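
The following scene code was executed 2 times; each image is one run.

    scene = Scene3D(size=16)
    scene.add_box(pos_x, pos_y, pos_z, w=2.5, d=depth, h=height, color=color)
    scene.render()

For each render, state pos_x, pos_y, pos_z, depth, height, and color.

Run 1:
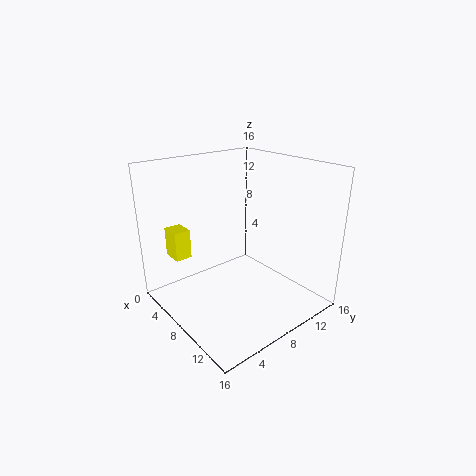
pos_x = 0.25, pos_y = 3, pos_z = 4.5, depth = 2, height = 3.5, color = 'yellow'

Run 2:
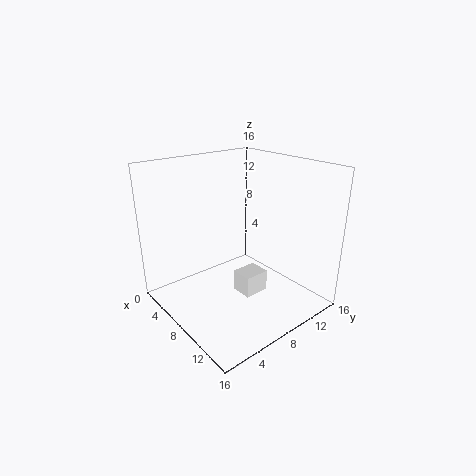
pos_x = 7.25, pos_y = 8, pos_z = 1, depth = 3, height = 2.5, color = 'white'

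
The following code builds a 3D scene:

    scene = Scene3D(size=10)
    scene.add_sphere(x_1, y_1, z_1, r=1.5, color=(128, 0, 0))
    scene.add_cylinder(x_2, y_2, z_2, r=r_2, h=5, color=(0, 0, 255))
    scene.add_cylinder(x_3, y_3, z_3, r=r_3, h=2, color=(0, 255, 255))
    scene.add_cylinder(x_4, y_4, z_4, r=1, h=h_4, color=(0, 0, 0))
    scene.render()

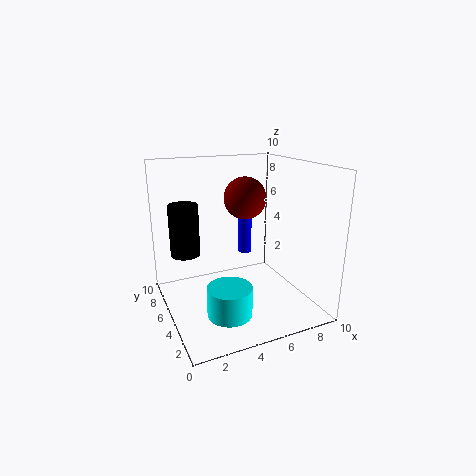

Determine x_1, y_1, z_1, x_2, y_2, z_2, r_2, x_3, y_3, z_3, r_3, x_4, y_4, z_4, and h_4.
x_1 = 6; y_1 = 6; z_1 = 7.5; x_2 = 6.5; y_2 = 7; z_2 = 3; r_2 = 0.5; x_3 = 3.5; y_3 = 3; z_3 = 0.5; r_3 = 1.5; x_4 = 1.5; y_4 = 6; z_4 = 4; h_4 = 3.5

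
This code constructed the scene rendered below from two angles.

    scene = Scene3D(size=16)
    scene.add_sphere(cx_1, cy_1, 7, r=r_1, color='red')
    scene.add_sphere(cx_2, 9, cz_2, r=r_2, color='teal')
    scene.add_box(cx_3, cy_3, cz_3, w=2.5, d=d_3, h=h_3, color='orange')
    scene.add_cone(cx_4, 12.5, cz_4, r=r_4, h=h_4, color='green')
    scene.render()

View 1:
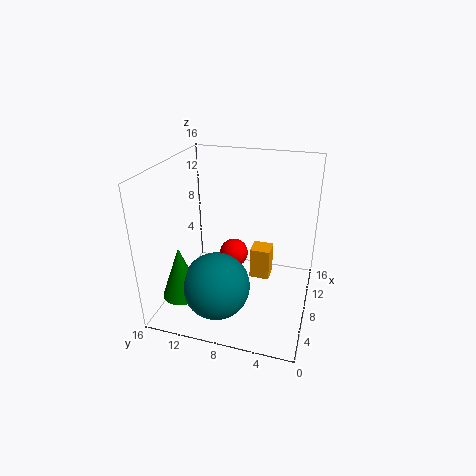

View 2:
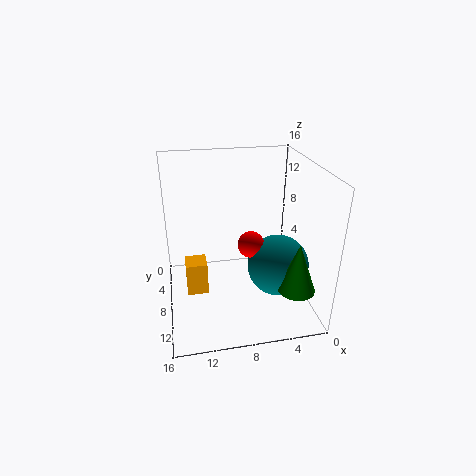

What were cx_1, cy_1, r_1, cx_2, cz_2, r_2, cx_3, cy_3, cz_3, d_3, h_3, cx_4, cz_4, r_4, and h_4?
cx_1 = 6.5, cy_1 = 8, r_1 = 1.5, cx_2 = 3.5, cz_2 = 4.5, r_2 = 3.5, cx_3 = 11.5, cy_3 = 5, cz_3 = 0.5, d_3 = 2.5, h_3 = 4, cx_4 = 2.5, cz_4 = 3.5, r_4 = 2, h_4 = 5.5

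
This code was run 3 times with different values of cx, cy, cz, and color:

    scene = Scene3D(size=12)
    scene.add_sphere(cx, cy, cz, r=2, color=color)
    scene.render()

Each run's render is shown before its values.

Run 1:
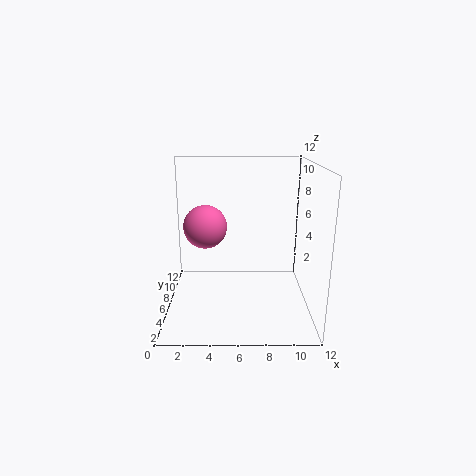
cx = 3
cy = 9
cz = 6
color = 'hotpink'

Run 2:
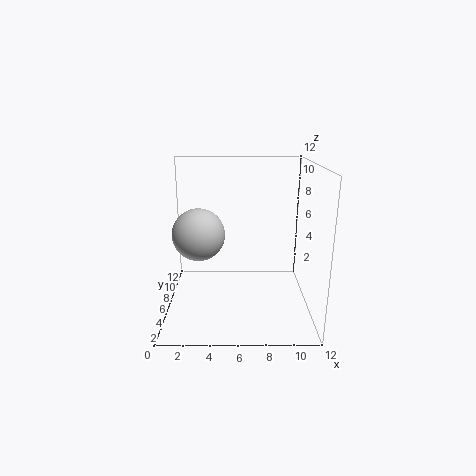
cx = 3
cy = 4
cz = 7
color = 'lightgray'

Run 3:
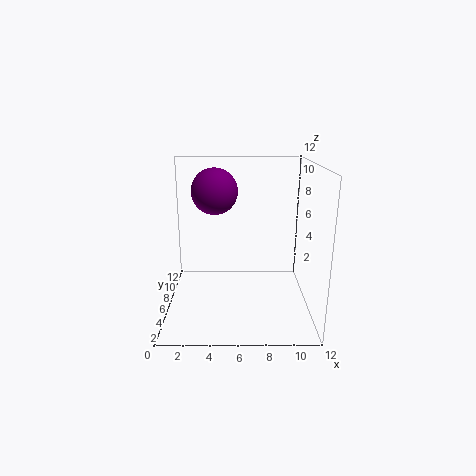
cx = 4
cy = 8
cz = 9.5
color = 'purple'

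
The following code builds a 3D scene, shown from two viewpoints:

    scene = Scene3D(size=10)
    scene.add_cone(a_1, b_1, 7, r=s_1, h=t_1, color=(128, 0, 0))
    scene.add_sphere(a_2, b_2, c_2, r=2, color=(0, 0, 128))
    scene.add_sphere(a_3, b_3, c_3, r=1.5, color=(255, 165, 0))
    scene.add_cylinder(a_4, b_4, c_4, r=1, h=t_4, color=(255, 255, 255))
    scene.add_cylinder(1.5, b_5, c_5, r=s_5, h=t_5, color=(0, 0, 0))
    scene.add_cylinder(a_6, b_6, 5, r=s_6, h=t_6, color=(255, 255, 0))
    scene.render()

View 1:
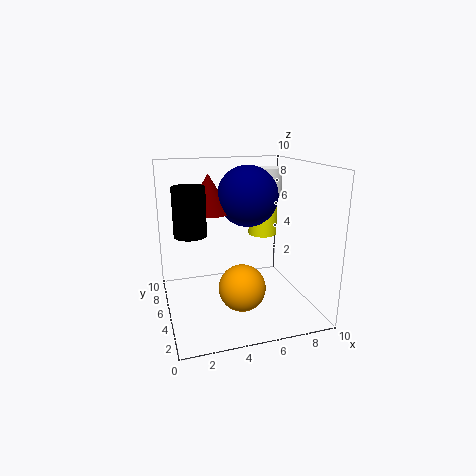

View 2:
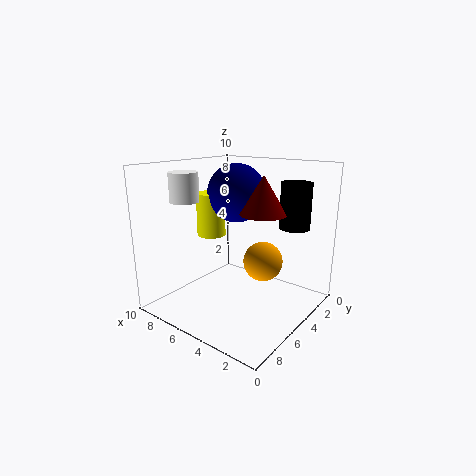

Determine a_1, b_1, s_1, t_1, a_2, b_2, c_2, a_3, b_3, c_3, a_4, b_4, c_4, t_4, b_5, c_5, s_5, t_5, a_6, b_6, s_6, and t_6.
a_1 = 3; b_1 = 5; s_1 = 1.5; t_1 = 2.5; a_2 = 5.5; b_2 = 4.5; c_2 = 8; a_3 = 4.5; b_3 = 2.5; c_3 = 2.5; a_4 = 8; b_4 = 7; c_4 = 7.5; t_4 = 2; b_5 = 3.5; c_5 = 6; s_5 = 1; t_5 = 3; a_6 = 7; b_6 = 5.5; s_6 = 1; t_6 = 3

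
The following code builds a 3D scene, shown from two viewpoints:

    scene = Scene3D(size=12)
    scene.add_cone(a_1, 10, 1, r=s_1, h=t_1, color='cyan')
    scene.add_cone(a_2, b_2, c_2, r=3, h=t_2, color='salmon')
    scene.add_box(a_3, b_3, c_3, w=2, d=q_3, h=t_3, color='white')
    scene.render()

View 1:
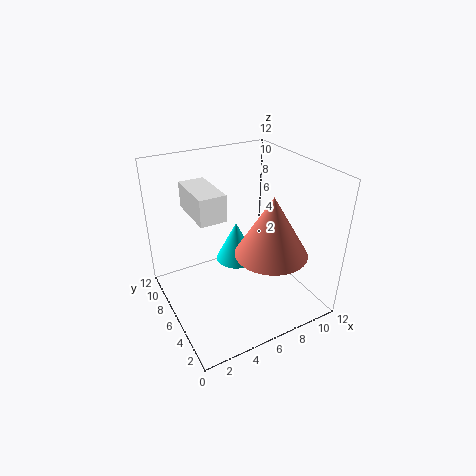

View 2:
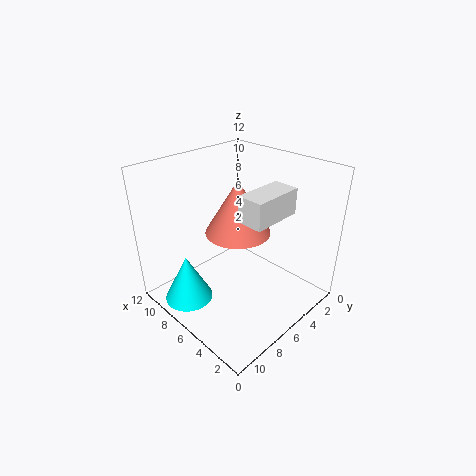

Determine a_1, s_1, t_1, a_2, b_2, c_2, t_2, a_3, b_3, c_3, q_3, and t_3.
a_1 = 8, s_1 = 2, t_1 = 4, a_2 = 8, b_2 = 4, c_2 = 5, t_2 = 5, a_3 = 2, b_3 = 4, c_3 = 9, q_3 = 4, t_3 = 2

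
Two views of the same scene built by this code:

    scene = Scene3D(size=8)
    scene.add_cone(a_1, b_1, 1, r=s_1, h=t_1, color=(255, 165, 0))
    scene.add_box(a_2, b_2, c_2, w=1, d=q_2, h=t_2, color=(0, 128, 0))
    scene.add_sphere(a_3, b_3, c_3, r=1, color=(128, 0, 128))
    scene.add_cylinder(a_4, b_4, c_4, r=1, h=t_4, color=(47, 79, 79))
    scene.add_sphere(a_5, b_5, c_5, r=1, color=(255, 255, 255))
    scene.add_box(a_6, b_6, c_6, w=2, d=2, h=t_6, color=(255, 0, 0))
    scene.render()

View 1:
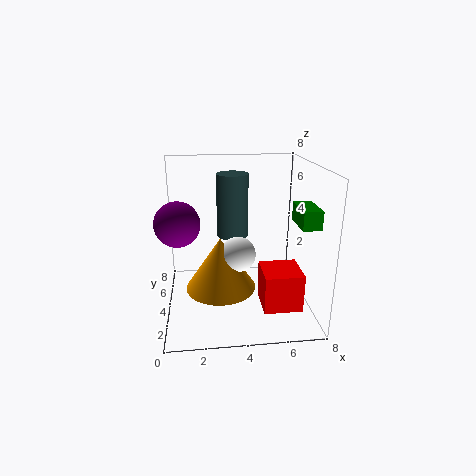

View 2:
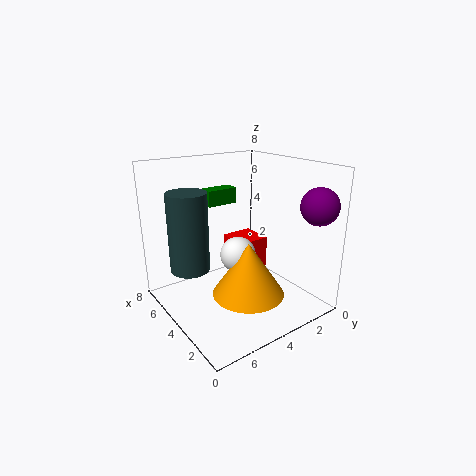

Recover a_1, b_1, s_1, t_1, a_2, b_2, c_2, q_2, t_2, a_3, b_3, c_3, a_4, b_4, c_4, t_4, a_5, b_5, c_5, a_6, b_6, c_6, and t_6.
a_1 = 3; b_1 = 4; s_1 = 2; t_1 = 3; a_2 = 7; b_2 = 2; c_2 = 5; q_2 = 2; t_2 = 1; a_3 = 1; b_3 = 1; c_3 = 6; a_4 = 4; b_4 = 7; c_4 = 3; t_4 = 4; a_5 = 4; b_5 = 4; c_5 = 3; a_6 = 5; b_6 = 1; c_6 = 1; t_6 = 2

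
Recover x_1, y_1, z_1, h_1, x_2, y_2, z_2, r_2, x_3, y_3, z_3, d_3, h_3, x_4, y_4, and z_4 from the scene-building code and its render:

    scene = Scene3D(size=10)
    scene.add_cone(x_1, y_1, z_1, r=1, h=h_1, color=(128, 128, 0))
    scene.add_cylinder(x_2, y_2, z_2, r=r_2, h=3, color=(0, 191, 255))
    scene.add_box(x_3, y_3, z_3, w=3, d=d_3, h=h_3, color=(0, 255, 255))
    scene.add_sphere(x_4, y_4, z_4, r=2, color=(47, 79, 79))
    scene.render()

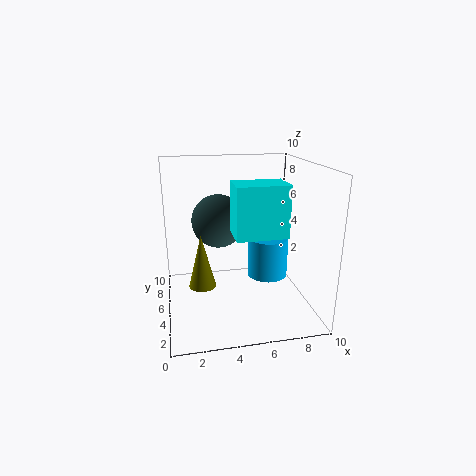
x_1 = 2.5, y_1 = 6, z_1 = 1, h_1 = 4, x_2 = 7.5, y_2 = 6, z_2 = 1.5, r_2 = 1.5, x_3 = 4, y_3 = 0.5, z_3 = 6.5, d_3 = 2, h_3 = 3, x_4 = 4, y_4 = 7.5, z_4 = 5.5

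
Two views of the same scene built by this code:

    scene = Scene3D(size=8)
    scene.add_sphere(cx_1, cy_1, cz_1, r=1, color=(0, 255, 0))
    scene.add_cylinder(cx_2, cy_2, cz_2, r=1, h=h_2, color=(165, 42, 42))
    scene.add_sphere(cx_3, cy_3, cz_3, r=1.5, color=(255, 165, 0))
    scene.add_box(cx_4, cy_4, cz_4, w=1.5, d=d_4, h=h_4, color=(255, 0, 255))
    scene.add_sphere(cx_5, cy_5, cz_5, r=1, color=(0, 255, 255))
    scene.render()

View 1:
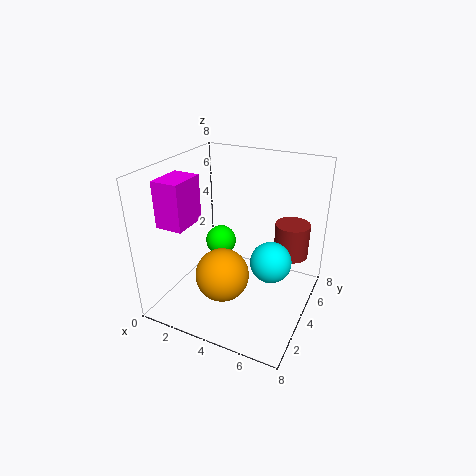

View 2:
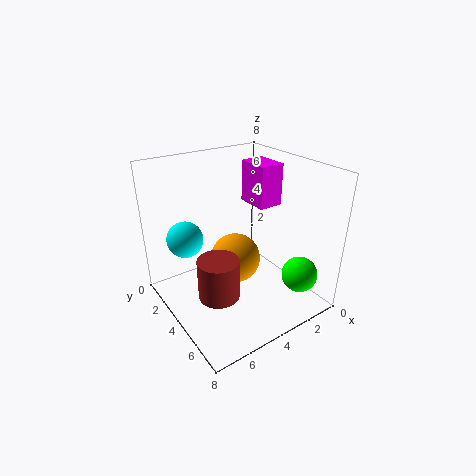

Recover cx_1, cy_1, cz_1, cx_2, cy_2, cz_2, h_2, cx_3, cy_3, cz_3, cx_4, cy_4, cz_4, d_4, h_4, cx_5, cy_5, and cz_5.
cx_1 = 1.5, cy_1 = 6.5, cz_1 = 2, cx_2 = 6.5, cy_2 = 6, cz_2 = 2.5, h_2 = 2, cx_3 = 3.5, cy_3 = 3, cz_3 = 2, cx_4 = 0.5, cy_4 = 1.5, cz_4 = 5, d_4 = 2, h_4 = 2.5, cx_5 = 6.5, cy_5 = 2.5, cz_5 = 4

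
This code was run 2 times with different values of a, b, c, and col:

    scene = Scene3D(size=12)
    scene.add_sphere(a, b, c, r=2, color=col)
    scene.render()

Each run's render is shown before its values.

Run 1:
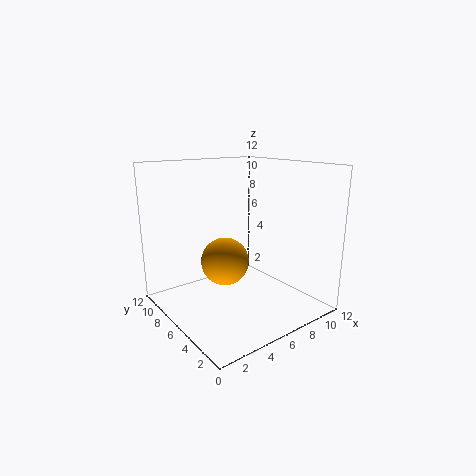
a = 5, b = 6.5, c = 4, col = 'orange'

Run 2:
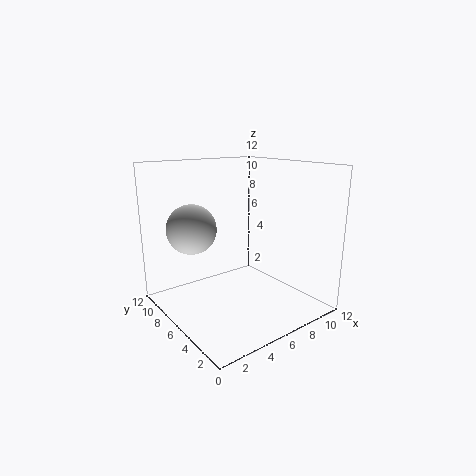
a = 2.5, b = 7.5, c = 7, col = 'lightgray'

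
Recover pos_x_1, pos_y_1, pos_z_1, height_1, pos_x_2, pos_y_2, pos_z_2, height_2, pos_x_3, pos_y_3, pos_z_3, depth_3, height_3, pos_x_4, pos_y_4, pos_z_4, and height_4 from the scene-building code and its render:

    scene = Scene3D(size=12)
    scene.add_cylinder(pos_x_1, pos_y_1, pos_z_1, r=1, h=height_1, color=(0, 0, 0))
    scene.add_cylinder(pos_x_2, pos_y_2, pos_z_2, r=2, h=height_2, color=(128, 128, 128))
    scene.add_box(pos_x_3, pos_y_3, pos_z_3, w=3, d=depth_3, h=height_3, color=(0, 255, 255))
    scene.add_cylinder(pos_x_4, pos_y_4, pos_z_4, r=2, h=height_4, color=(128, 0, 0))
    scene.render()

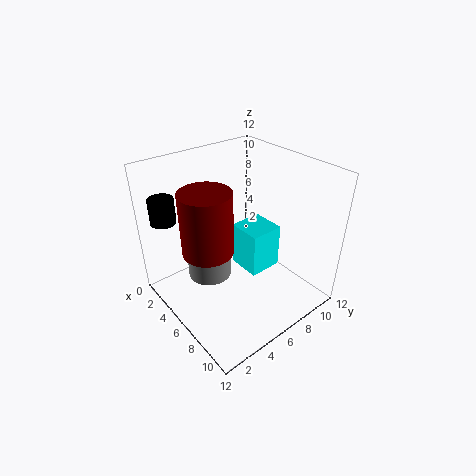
pos_x_1 = 3, pos_y_1 = 1, pos_z_1 = 8, height_1 = 2, pos_x_2 = 3, pos_y_2 = 5, pos_z_2 = 1, height_2 = 3, pos_x_3 = 4, pos_y_3 = 7, pos_z_3 = 2, depth_3 = 3, height_3 = 4, pos_x_4 = 6, pos_y_4 = 3, pos_z_4 = 6, height_4 = 5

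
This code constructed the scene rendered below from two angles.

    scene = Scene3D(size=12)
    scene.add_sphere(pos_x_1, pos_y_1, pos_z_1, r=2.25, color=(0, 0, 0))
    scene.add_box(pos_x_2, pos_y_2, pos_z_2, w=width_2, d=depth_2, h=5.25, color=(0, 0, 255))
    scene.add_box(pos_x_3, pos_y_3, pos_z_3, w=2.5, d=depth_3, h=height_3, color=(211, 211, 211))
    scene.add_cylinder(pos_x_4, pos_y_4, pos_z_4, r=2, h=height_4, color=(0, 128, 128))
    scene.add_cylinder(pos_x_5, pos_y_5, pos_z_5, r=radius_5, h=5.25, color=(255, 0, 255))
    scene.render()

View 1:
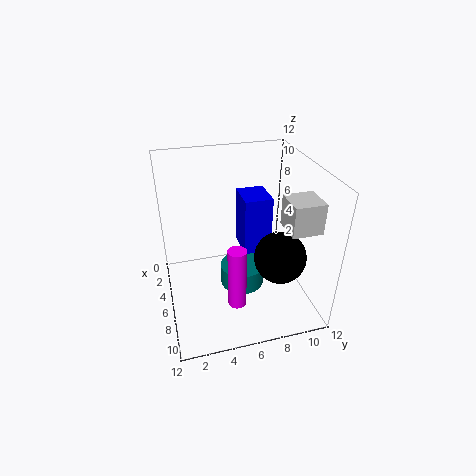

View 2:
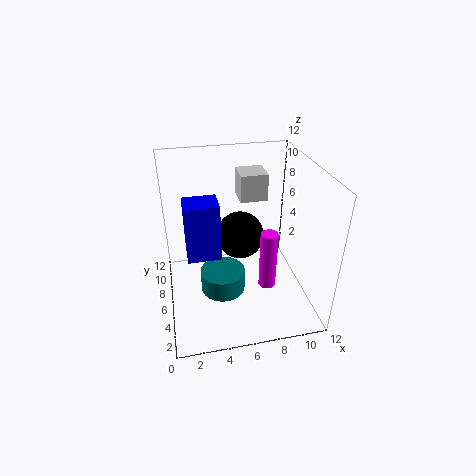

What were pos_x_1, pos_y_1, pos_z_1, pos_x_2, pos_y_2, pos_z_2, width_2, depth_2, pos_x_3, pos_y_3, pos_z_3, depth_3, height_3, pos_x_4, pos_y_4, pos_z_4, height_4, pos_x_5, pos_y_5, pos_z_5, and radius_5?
pos_x_1 = 7; pos_y_1 = 9.5; pos_z_1 = 4; pos_x_2 = 1.75; pos_y_2 = 7; pos_z_2 = 3.25; width_2 = 3; depth_2 = 2.5; pos_x_3 = 7; pos_y_3 = 9.25; pos_z_3 = 7.5; depth_3 = 2.5; height_3 = 2.5; pos_x_4 = 4.75; pos_y_4 = 6.75; pos_z_4 = 0.25; height_4 = 2; pos_x_5 = 8.5; pos_y_5 = 5.25; pos_z_5 = 1.25; radius_5 = 0.75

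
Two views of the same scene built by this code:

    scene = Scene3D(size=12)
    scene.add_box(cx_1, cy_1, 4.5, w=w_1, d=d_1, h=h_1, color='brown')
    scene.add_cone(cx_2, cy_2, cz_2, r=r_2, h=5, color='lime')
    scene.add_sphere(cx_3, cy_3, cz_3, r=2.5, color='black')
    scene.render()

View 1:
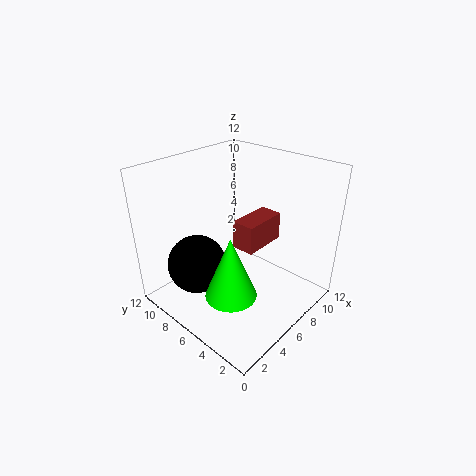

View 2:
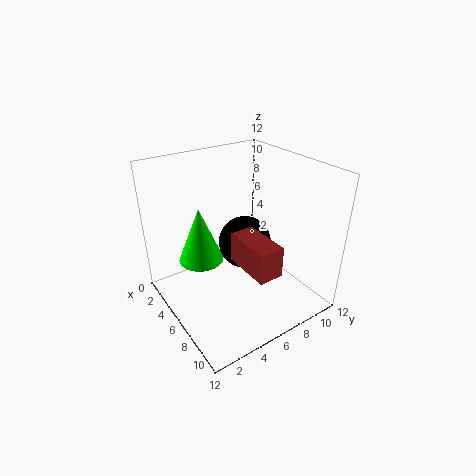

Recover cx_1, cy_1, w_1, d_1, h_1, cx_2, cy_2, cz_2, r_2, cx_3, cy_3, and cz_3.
cx_1 = 6.5; cy_1 = 5; w_1 = 4; d_1 = 2; h_1 = 2.5; cx_2 = 3; cy_2 = 4; cz_2 = 3; r_2 = 2; cx_3 = 3.5; cy_3 = 8.5; cz_3 = 3.5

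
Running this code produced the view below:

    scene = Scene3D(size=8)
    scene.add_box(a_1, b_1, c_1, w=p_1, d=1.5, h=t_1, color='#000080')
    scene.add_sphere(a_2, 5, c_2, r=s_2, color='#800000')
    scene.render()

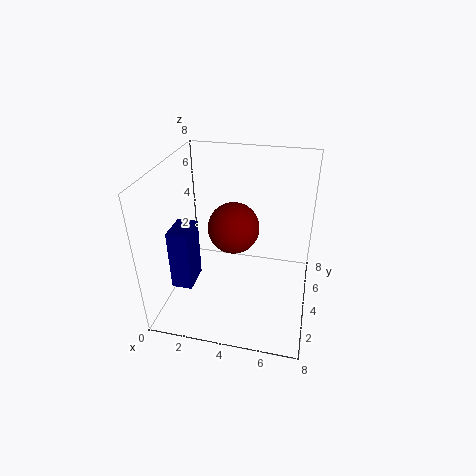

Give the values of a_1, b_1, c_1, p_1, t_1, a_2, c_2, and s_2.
a_1 = 1.5
b_1 = 0.5
c_1 = 3
p_1 = 1
t_1 = 3
a_2 = 3.5
c_2 = 4
s_2 = 1.5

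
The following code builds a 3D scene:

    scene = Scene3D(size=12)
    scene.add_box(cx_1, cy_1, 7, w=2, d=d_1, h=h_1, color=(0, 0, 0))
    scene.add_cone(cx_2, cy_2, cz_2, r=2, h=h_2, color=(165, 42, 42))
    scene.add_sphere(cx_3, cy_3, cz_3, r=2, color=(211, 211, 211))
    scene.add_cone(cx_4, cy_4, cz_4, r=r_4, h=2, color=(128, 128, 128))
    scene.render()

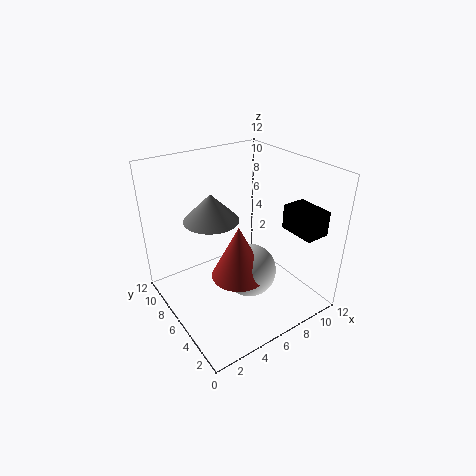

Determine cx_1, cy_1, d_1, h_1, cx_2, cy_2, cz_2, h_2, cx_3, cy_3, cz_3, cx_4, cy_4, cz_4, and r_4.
cx_1 = 9; cy_1 = 1; d_1 = 3; h_1 = 2; cx_2 = 4; cy_2 = 3; cz_2 = 5; h_2 = 4; cx_3 = 5; cy_3 = 3; cz_3 = 5; cx_4 = 3; cy_4 = 5; cz_4 = 9; r_4 = 2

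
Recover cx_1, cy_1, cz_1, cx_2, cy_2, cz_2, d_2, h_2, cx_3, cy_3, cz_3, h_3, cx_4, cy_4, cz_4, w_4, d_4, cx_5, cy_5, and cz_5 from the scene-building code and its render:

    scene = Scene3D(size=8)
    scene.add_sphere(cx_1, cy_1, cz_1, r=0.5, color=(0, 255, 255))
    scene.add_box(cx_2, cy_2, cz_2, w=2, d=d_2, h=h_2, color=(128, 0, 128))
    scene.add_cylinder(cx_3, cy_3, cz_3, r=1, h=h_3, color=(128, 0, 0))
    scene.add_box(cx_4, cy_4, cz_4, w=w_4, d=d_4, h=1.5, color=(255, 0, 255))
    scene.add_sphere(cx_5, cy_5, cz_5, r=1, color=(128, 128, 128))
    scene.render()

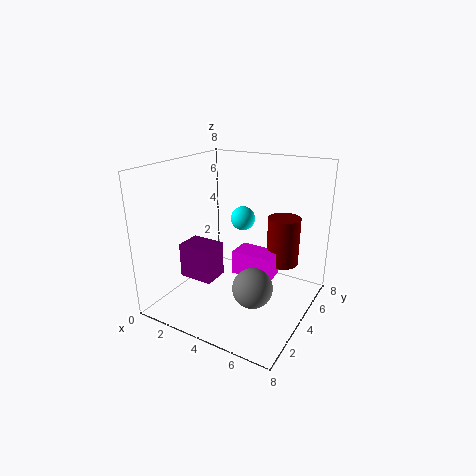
cx_1 = 6
cy_1 = 1
cz_1 = 6.5
cx_2 = 1
cy_2 = 2.5
cz_2 = 1.5
d_2 = 1.5
h_2 = 2
cx_3 = 5.5
cy_3 = 7
cz_3 = 1.5
h_3 = 3
cx_4 = 3
cy_4 = 5
cz_4 = 1
w_4 = 2.5
d_4 = 1.5
cx_5 = 6
cy_5 = 2
cz_5 = 2.5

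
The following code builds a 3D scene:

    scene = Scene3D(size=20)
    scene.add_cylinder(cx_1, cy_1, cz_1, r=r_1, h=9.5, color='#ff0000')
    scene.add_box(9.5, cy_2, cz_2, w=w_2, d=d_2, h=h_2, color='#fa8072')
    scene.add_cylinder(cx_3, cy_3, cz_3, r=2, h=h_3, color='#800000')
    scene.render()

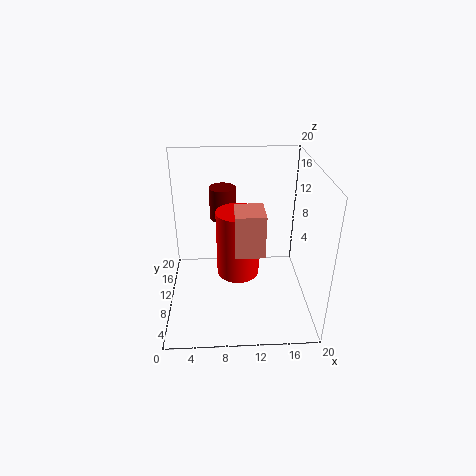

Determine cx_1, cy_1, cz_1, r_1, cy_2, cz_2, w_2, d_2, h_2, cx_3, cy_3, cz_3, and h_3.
cx_1 = 10
cy_1 = 10
cz_1 = 4.5
r_1 = 3
cy_2 = 7
cz_2 = 8.5
w_2 = 4
d_2 = 4.5
h_2 = 6
cx_3 = 8
cy_3 = 16.5
cz_3 = 10
h_3 = 5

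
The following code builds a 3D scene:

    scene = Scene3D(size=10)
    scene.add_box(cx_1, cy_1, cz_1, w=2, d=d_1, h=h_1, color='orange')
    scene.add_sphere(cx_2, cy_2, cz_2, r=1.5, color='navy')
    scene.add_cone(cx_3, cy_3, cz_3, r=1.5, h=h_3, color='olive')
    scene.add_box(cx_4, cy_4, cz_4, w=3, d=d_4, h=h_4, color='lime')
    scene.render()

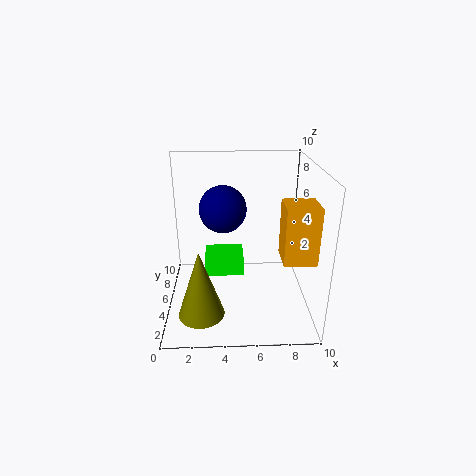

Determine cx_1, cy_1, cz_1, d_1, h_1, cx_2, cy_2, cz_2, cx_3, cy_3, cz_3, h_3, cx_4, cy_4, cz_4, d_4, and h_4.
cx_1 = 7.5
cy_1 = 1
cz_1 = 5
d_1 = 2
h_1 = 3.5
cx_2 = 4
cy_2 = 4
cz_2 = 7.5
cx_3 = 2.5
cy_3 = 2
cz_3 = 1
h_3 = 4.5
cx_4 = 2.5
cy_4 = 6.5
cz_4 = 1
d_4 = 2.5
h_4 = 1.5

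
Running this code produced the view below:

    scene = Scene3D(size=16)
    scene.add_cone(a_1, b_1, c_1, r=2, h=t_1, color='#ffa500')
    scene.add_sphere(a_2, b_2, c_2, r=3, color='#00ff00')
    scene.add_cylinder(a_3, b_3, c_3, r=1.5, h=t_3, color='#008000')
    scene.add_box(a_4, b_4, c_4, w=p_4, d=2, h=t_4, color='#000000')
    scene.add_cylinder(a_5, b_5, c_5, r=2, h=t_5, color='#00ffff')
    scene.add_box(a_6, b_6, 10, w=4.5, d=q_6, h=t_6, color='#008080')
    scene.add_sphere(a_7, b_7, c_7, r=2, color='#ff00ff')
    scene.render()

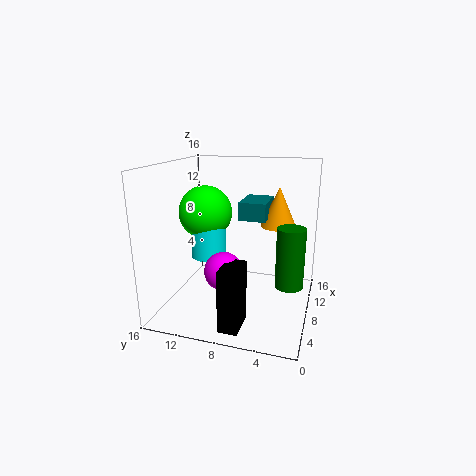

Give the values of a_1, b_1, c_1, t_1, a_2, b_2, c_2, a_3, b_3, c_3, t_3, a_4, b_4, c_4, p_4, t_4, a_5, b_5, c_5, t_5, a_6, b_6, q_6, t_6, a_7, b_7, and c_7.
a_1 = 10.5; b_1 = 4; c_1 = 9; t_1 = 4.5; a_2 = 8.5; b_2 = 12; c_2 = 10.5; a_3 = 7; b_3 = 2; c_3 = 3.5; t_3 = 6.5; a_4 = 1; b_4 = 6; c_4 = 0.5; p_4 = 3.5; t_4 = 6.5; a_5 = 8; b_5 = 11.5; c_5 = 5.5; t_5 = 5.5; a_6 = 8; b_6 = 5; q_6 = 3; t_6 = 2; a_7 = 4.5; b_7 = 8.5; c_7 = 5.5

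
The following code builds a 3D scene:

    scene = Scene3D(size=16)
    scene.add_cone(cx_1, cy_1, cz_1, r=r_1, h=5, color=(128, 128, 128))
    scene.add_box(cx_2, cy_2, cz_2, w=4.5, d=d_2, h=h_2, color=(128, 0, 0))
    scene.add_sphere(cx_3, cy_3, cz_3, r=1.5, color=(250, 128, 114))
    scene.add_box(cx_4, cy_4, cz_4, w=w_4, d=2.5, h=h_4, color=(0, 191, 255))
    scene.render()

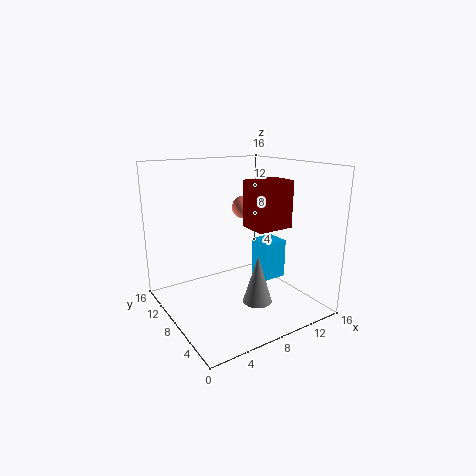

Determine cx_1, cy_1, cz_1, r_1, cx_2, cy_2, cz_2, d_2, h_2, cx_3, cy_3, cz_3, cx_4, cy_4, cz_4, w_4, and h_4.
cx_1 = 7.5; cy_1 = 3.5; cz_1 = 2.5; r_1 = 1.5; cx_2 = 10; cy_2 = 6.5; cz_2 = 8.5; d_2 = 3.5; h_2 = 5.5; cx_3 = 13; cy_3 = 14.5; cz_3 = 9.5; cx_4 = 8.5; cy_4 = 3.5; cz_4 = 4.5; w_4 = 2.5; h_4 = 4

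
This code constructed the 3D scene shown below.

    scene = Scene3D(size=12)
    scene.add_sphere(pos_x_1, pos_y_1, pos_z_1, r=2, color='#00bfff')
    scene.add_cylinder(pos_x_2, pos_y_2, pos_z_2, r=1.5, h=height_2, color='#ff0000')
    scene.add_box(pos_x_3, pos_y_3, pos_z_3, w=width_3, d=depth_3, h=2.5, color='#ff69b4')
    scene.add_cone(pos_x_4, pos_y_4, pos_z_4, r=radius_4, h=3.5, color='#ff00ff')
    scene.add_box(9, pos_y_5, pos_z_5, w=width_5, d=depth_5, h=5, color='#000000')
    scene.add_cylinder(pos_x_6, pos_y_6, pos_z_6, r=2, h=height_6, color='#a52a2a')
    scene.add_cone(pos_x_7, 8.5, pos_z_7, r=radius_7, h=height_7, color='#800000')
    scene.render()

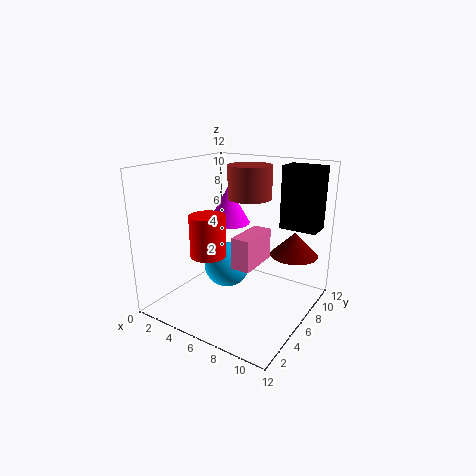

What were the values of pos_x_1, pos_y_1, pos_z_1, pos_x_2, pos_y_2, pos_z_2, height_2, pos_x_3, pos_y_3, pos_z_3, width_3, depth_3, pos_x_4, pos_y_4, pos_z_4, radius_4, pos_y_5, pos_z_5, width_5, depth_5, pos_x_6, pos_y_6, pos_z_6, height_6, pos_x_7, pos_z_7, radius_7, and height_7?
pos_x_1 = 4.5, pos_y_1 = 6.5, pos_z_1 = 3, pos_x_2 = 4, pos_y_2 = 4.5, pos_z_2 = 4.5, height_2 = 3.5, pos_x_3 = 7, pos_y_3 = 3.5, pos_z_3 = 4.5, width_3 = 1.5, depth_3 = 3.5, pos_x_4 = 3, pos_y_4 = 9, pos_z_4 = 6, radius_4 = 2, pos_y_5 = 7.5, pos_z_5 = 7, width_5 = 3, depth_5 = 2, pos_x_6 = 5, pos_y_6 = 9.5, pos_z_6 = 8.5, height_6 = 3, pos_x_7 = 10, pos_z_7 = 4.5, radius_7 = 2, height_7 = 2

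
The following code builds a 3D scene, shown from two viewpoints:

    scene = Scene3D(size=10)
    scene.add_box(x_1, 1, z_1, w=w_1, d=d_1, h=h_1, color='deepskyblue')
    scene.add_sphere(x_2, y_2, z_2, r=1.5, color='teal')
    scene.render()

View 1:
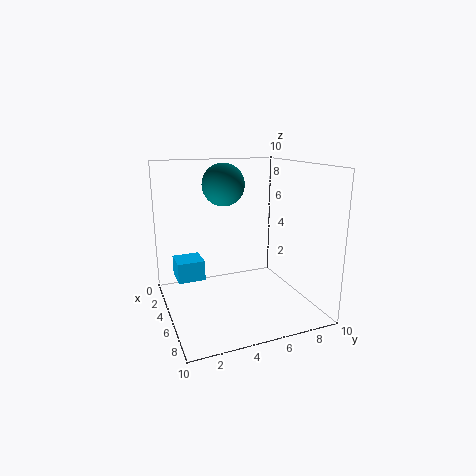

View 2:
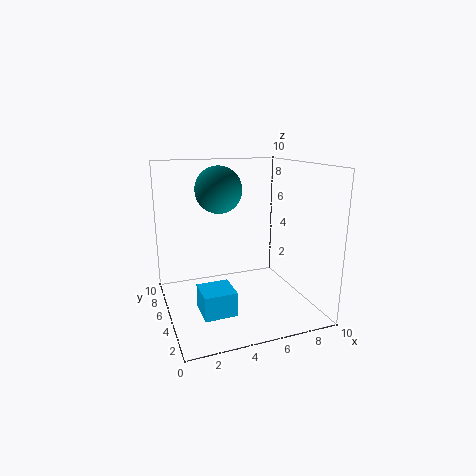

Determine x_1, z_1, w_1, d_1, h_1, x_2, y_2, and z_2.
x_1 = 1.5
z_1 = 1.5
w_1 = 2
d_1 = 2
h_1 = 1.5
x_2 = 3.5
y_2 = 4.5
z_2 = 8.5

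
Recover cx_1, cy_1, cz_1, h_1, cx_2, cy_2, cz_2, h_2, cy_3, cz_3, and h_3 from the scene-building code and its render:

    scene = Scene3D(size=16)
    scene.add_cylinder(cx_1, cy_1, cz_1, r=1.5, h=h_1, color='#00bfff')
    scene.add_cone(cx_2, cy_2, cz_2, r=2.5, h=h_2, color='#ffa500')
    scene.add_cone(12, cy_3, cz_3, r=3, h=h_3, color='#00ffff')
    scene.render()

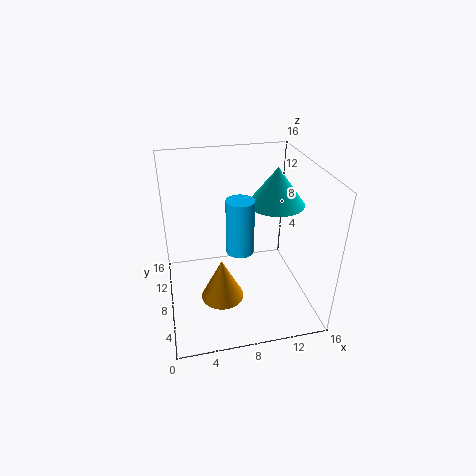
cx_1 = 8
cy_1 = 7
cz_1 = 7
h_1 = 6
cx_2 = 6
cy_2 = 7.5
cz_2 = 0.5
h_2 = 5
cy_3 = 7.5
cz_3 = 12
h_3 = 4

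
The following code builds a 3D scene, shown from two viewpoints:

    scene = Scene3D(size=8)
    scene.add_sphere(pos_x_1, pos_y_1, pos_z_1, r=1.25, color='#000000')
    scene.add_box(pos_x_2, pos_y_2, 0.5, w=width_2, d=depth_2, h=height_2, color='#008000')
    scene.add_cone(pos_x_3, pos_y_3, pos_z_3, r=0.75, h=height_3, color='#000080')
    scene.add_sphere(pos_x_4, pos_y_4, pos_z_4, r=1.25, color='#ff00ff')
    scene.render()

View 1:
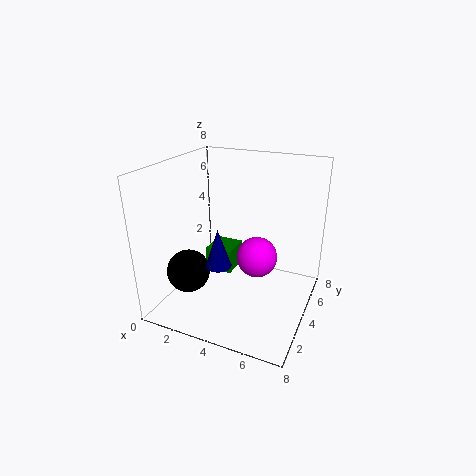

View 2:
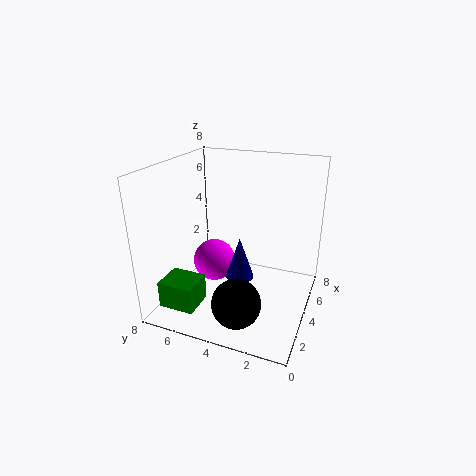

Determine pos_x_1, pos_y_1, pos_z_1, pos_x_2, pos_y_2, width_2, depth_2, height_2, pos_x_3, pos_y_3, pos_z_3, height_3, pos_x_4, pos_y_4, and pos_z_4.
pos_x_1 = 1.25; pos_y_1 = 3; pos_z_1 = 1.75; pos_x_2 = 1; pos_y_2 = 5.5; width_2 = 1.75; depth_2 = 2; height_2 = 1.5; pos_x_3 = 3; pos_y_3 = 3.5; pos_z_3 = 2.25; height_3 = 2.25; pos_x_4 = 4.5; pos_y_4 = 5.75; pos_z_4 = 2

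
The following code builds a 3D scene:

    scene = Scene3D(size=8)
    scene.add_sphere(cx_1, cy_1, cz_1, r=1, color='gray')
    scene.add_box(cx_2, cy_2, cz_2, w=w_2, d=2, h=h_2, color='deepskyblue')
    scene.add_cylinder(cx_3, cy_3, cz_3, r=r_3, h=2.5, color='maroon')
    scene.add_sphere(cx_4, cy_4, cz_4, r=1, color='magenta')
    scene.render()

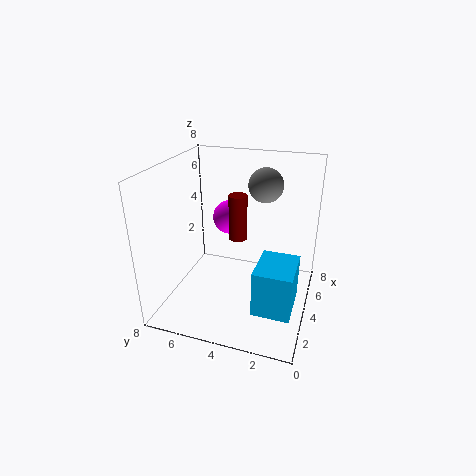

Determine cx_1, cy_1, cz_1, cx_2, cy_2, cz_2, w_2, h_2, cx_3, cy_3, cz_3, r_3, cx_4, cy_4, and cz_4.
cx_1 = 6; cy_1 = 3; cz_1 = 6.5; cx_2 = 1.5; cy_2 = 0.5; cz_2 = 1; w_2 = 2.5; h_2 = 2.5; cx_3 = 4; cy_3 = 4; cz_3 = 4; r_3 = 0.5; cx_4 = 5.5; cy_4 = 5; cz_4 = 4.5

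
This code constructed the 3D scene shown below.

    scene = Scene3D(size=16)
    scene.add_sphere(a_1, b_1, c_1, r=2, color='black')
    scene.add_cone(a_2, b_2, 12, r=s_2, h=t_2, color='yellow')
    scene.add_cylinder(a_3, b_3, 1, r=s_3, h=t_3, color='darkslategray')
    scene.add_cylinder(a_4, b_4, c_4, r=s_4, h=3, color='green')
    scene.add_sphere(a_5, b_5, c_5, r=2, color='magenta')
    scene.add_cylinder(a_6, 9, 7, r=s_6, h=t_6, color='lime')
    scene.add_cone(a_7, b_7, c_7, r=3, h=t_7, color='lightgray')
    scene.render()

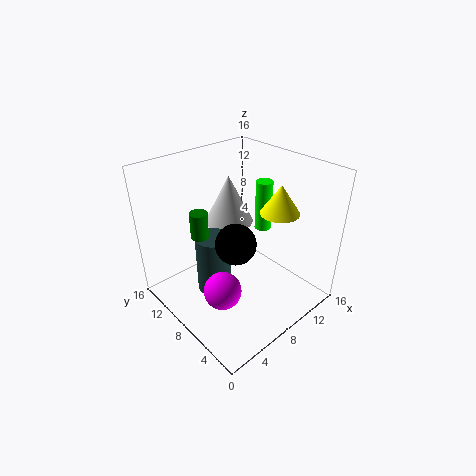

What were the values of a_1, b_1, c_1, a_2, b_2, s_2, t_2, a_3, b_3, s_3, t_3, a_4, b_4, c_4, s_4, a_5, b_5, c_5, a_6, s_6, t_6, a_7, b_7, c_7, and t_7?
a_1 = 5, b_1 = 5, c_1 = 10, a_2 = 10, b_2 = 4, s_2 = 2, t_2 = 3, a_3 = 6, b_3 = 10, s_3 = 2, t_3 = 7, a_4 = 5, b_4 = 11, c_4 = 8, s_4 = 1, a_5 = 4, b_5 = 6, c_5 = 4, a_6 = 13, s_6 = 1, t_6 = 6, a_7 = 11, b_7 = 13, c_7 = 7, t_7 = 6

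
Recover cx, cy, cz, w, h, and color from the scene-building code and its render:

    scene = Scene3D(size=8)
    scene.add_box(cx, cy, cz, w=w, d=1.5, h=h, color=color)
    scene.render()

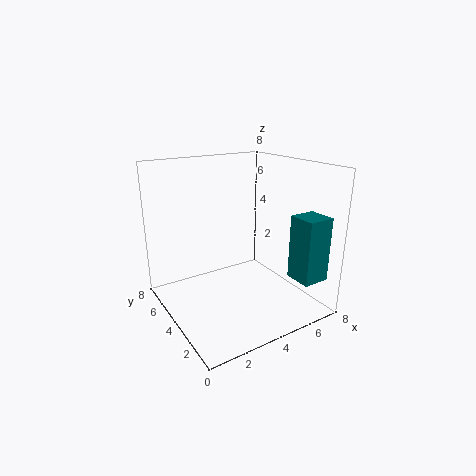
cx = 6; cy = 0.5; cz = 2; w = 1.5; h = 3.5; color = 'teal'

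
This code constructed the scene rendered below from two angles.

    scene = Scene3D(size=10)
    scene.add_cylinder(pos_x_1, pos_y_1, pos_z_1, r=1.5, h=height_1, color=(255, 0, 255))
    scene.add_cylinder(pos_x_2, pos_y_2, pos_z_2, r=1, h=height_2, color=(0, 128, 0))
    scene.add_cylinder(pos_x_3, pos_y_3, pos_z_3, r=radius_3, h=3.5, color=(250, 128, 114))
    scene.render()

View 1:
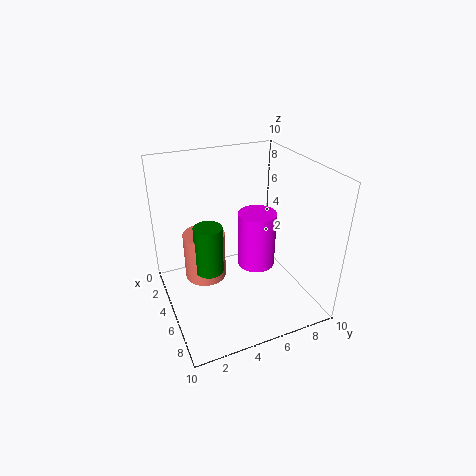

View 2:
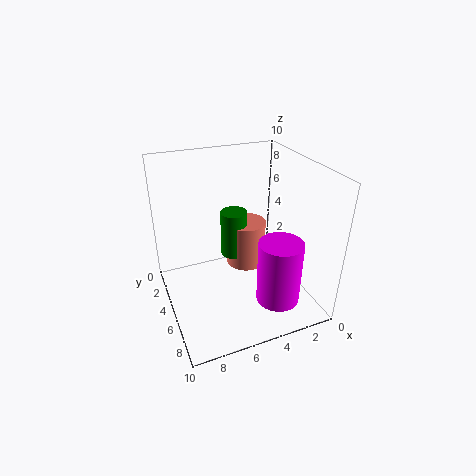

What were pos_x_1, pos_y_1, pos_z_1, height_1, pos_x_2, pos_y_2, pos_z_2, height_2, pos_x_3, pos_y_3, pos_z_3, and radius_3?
pos_x_1 = 3
pos_y_1 = 7.5
pos_z_1 = 1
height_1 = 4.5
pos_x_2 = 4.5
pos_y_2 = 3
pos_z_2 = 2.5
height_2 = 3.5
pos_x_3 = 3.5
pos_y_3 = 3
pos_z_3 = 1.5
radius_3 = 1.5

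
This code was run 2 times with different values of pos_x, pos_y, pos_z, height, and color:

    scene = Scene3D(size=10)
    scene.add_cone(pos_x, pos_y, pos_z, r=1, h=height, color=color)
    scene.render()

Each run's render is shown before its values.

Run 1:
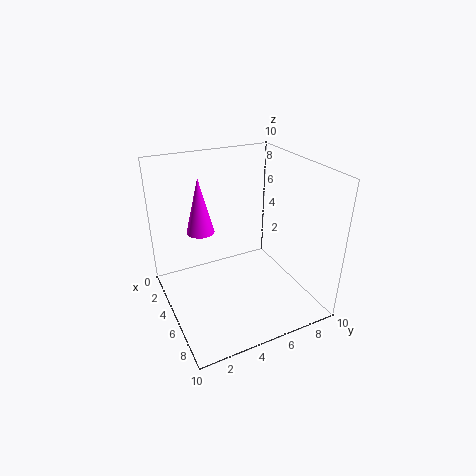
pos_x = 3, pos_y = 3, pos_z = 5, height = 4, color = 'magenta'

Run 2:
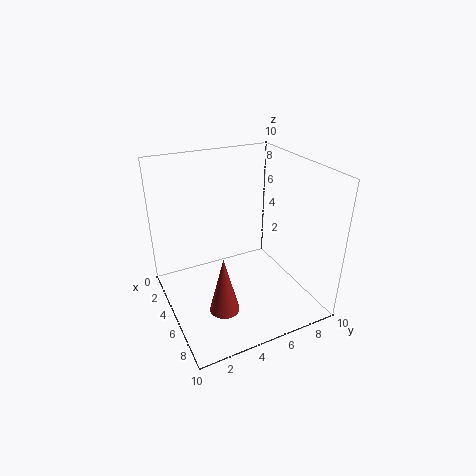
pos_x = 7, pos_y = 3, pos_z = 1, height = 4, color = 'brown'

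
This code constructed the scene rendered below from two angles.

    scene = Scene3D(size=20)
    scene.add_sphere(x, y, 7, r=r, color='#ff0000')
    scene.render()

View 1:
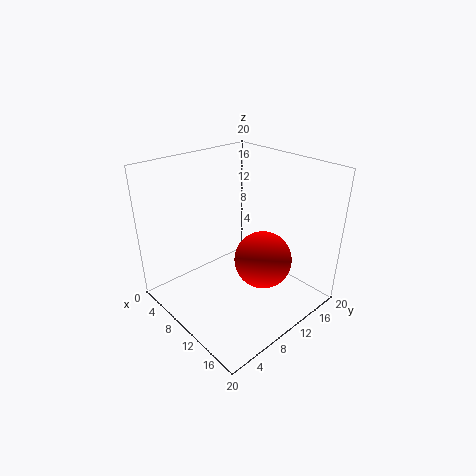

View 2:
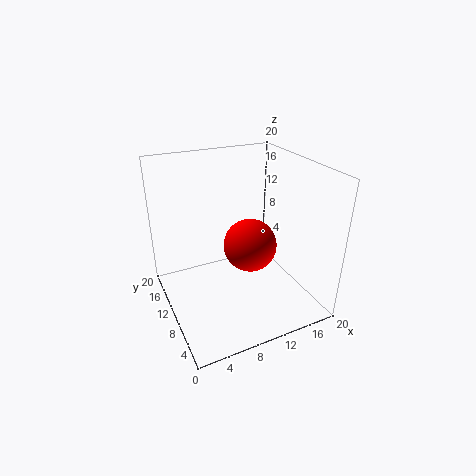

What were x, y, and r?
x = 13; y = 12; r = 4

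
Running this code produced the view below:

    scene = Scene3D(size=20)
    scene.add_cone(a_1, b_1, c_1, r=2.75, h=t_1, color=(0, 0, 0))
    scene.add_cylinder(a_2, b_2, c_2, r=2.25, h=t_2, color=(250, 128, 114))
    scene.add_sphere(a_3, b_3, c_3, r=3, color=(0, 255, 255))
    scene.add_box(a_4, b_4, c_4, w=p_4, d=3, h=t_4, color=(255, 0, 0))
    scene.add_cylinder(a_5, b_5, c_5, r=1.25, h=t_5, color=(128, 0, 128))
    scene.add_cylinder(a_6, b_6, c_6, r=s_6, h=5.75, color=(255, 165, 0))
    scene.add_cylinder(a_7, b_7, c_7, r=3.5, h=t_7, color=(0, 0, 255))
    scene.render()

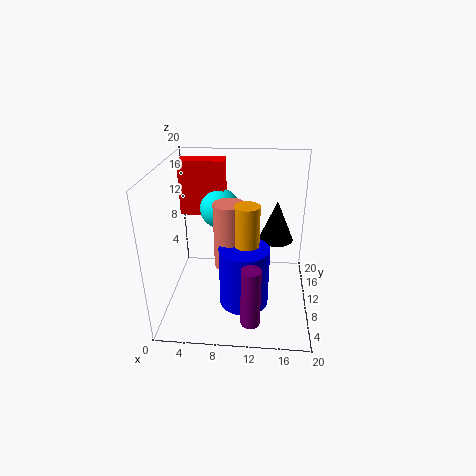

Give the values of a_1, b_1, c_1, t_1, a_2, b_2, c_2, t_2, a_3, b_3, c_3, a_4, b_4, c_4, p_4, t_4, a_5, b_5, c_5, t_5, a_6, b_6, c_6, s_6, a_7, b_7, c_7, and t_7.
a_1 = 15.5; b_1 = 17.25; c_1 = 6.25; t_1 = 6.5; a_2 = 8.75; b_2 = 10.75; c_2 = 5.25; t_2 = 9.5; a_3 = 6.75; b_3 = 15.5; c_3 = 12; a_4 = 0.75; b_4 = 15; c_4 = 11; p_4 = 6.75; t_4 = 8.25; a_5 = 12.25; b_5 = 2.5; c_5 = 1.75; t_5 = 8; a_6 = 11.25; b_6 = 9.5; c_6 = 9.25; s_6 = 1.75; a_7 = 11; b_7 = 8.5; c_7 = 0.5; t_7 = 8.75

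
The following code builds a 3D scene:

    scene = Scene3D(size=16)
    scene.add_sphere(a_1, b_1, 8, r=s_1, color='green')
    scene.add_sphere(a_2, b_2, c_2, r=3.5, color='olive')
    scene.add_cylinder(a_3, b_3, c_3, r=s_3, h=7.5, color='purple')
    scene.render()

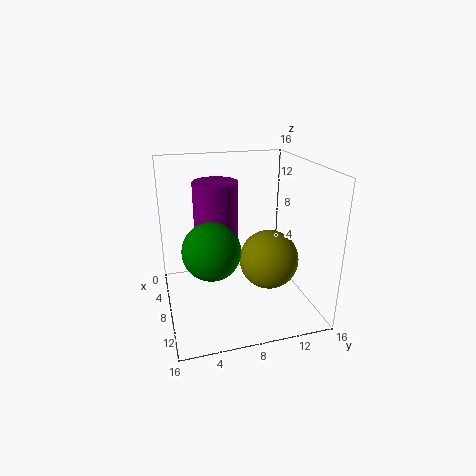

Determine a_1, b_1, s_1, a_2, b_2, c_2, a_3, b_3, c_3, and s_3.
a_1 = 10.5; b_1 = 4.5; s_1 = 3; a_2 = 7.5; b_2 = 12; c_2 = 4.5; a_3 = 6; b_3 = 6; c_3 = 6.5; s_3 = 2.5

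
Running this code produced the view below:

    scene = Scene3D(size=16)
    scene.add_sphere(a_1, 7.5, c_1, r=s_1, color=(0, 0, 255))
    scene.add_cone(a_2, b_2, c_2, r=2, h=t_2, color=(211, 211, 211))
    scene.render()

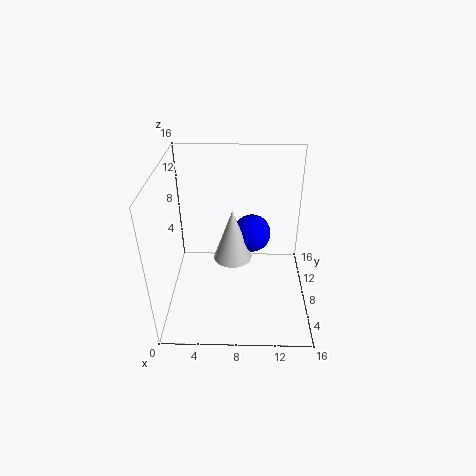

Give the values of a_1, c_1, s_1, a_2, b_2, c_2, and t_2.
a_1 = 9.5
c_1 = 9
s_1 = 2
a_2 = 7.5
b_2 = 6
c_2 = 7
t_2 = 5.5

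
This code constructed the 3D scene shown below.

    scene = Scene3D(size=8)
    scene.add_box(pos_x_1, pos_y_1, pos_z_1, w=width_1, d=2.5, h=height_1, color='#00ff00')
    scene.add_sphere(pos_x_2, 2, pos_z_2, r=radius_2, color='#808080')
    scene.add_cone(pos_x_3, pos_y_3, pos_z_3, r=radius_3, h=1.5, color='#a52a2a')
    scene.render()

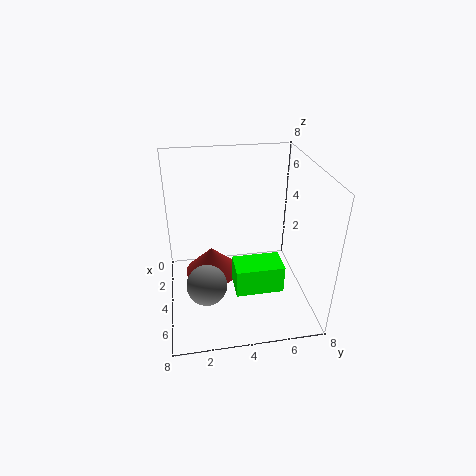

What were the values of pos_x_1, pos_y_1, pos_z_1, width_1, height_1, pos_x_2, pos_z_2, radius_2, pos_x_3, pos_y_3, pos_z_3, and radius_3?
pos_x_1 = 5; pos_y_1 = 3.5; pos_z_1 = 2; width_1 = 1.5; height_1 = 1.5; pos_x_2 = 6.5; pos_z_2 = 3; radius_2 = 1; pos_x_3 = 4; pos_y_3 = 2.5; pos_z_3 = 2; radius_3 = 1.5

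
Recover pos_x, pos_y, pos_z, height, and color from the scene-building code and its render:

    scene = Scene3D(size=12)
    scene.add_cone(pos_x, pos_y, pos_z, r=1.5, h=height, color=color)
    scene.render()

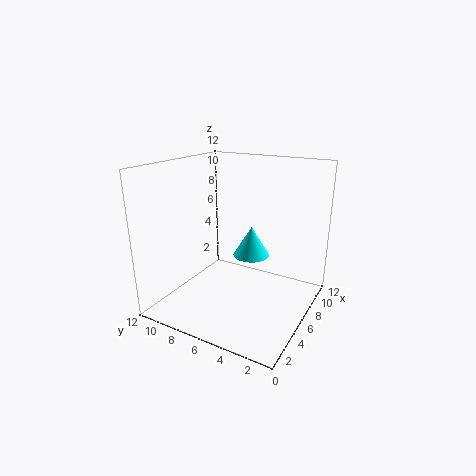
pos_x = 6.5, pos_y = 5, pos_z = 4.5, height = 2.5, color = 'cyan'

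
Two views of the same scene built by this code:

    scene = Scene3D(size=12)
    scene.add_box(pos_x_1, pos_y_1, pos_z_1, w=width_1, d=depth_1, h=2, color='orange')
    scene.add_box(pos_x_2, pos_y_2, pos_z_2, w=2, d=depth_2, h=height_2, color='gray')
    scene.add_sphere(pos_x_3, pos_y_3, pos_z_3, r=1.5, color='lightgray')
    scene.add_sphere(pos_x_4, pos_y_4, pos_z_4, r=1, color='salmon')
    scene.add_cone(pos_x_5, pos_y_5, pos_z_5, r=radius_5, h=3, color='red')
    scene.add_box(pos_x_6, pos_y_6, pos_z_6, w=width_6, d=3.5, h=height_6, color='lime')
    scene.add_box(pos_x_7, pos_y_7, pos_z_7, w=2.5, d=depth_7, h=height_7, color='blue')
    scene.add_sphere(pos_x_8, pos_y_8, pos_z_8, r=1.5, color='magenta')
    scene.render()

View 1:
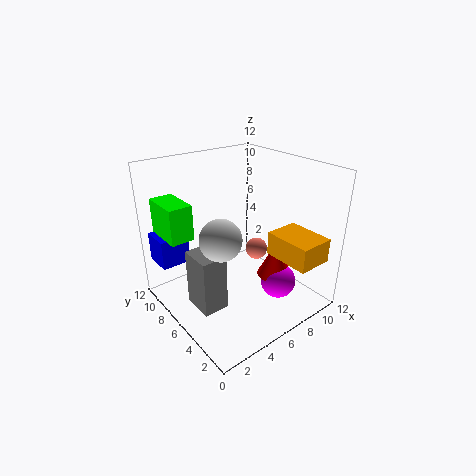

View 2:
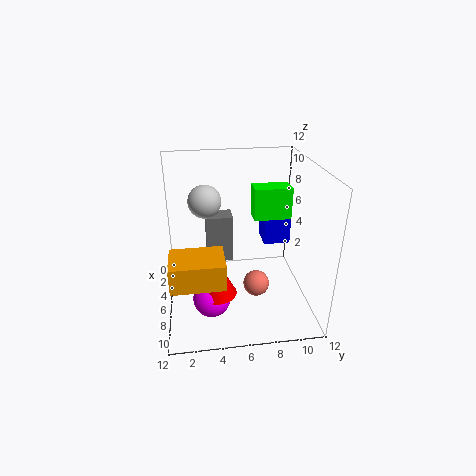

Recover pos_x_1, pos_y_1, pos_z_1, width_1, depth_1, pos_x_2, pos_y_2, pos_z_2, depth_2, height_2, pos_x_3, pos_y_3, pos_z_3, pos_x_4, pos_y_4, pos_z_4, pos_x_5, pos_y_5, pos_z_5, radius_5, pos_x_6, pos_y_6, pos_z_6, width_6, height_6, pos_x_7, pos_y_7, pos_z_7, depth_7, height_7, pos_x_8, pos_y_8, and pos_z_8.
pos_x_1 = 8; pos_y_1 = 0.5; pos_z_1 = 4.5; width_1 = 3; depth_1 = 4; pos_x_2 = 1; pos_y_2 = 3.5; pos_z_2 = 2; depth_2 = 2.5; height_2 = 4.5; pos_x_3 = 2.5; pos_y_3 = 3.5; pos_z_3 = 8; pos_x_4 = 9; pos_y_4 = 7; pos_z_4 = 3.5; pos_x_5 = 8.5; pos_y_5 = 4; pos_z_5 = 2.5; radius_5 = 1.5; pos_x_6 = 1; pos_y_6 = 8; pos_z_6 = 6; width_6 = 2; height_6 = 3; pos_x_7 = 0.5; pos_y_7 = 9; pos_z_7 = 3.5; depth_7 = 2.5; height_7 = 2.5; pos_x_8 = 8.5; pos_y_8 = 3.5; pos_z_8 = 2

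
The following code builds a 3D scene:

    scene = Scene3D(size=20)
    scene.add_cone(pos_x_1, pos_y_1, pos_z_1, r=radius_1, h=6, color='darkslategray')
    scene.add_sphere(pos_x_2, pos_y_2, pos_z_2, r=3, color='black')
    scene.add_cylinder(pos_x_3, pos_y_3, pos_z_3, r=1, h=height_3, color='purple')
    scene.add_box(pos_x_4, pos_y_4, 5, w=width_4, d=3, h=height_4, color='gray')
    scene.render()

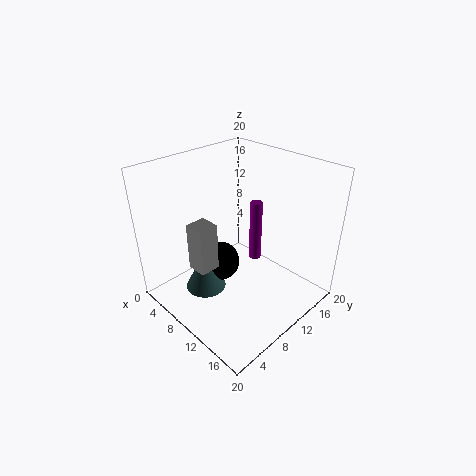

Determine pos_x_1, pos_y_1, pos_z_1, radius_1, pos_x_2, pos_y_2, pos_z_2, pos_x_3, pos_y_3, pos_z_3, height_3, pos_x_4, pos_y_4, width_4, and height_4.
pos_x_1 = 6; pos_y_1 = 7; pos_z_1 = 1; radius_1 = 3; pos_x_2 = 6; pos_y_2 = 10; pos_z_2 = 4; pos_x_3 = 7; pos_y_3 = 17; pos_z_3 = 2; height_3 = 10; pos_x_4 = 5; pos_y_4 = 5; width_4 = 3; height_4 = 7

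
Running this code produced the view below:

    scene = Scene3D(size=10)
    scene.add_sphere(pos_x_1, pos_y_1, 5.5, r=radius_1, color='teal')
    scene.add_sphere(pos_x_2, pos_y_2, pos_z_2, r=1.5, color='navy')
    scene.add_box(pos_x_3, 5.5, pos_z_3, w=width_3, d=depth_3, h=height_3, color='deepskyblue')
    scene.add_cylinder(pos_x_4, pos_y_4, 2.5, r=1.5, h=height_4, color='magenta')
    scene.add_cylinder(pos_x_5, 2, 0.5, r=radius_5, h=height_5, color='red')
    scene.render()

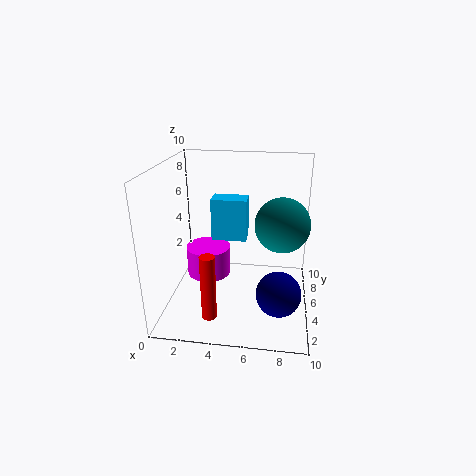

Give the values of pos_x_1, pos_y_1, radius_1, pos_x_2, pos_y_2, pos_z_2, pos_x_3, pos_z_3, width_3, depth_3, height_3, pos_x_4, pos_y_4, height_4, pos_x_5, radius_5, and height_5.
pos_x_1 = 8; pos_y_1 = 6.5; radius_1 = 2; pos_x_2 = 8; pos_y_2 = 3; pos_z_2 = 2; pos_x_3 = 3; pos_z_3 = 4.5; width_3 = 2.5; depth_3 = 1.5; height_3 = 3; pos_x_4 = 3; pos_y_4 = 4.5; height_4 = 2; pos_x_5 = 3.5; radius_5 = 0.5; height_5 = 4.5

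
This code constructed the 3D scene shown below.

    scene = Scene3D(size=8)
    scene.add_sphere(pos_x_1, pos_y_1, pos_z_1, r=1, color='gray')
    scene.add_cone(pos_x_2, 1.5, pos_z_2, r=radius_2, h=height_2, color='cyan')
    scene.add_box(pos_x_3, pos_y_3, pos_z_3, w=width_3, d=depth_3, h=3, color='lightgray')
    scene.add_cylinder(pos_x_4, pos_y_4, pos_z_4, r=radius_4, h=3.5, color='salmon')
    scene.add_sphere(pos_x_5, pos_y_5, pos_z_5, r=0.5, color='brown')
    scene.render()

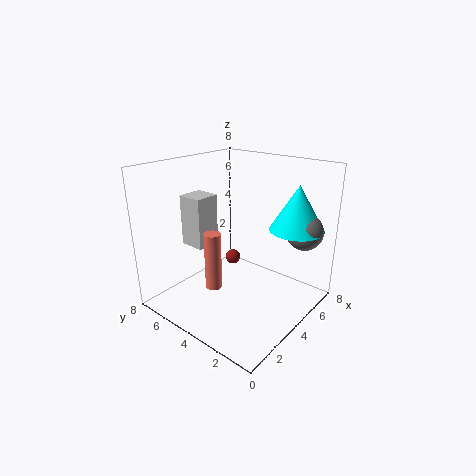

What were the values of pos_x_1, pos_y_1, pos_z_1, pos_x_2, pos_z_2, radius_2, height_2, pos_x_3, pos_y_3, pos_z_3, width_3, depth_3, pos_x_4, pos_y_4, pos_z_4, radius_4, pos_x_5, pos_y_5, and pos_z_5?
pos_x_1 = 6, pos_y_1 = 1, pos_z_1 = 4.5, pos_x_2 = 6, pos_z_2 = 4.5, radius_2 = 1.5, height_2 = 2.5, pos_x_3 = 3, pos_y_3 = 6, pos_z_3 = 3, width_3 = 1.5, depth_3 = 1.5, pos_x_4 = 3.5, pos_y_4 = 5.5, pos_z_4 = 0.5, radius_4 = 0.5, pos_x_5 = 6.5, pos_y_5 = 6.5, pos_z_5 = 1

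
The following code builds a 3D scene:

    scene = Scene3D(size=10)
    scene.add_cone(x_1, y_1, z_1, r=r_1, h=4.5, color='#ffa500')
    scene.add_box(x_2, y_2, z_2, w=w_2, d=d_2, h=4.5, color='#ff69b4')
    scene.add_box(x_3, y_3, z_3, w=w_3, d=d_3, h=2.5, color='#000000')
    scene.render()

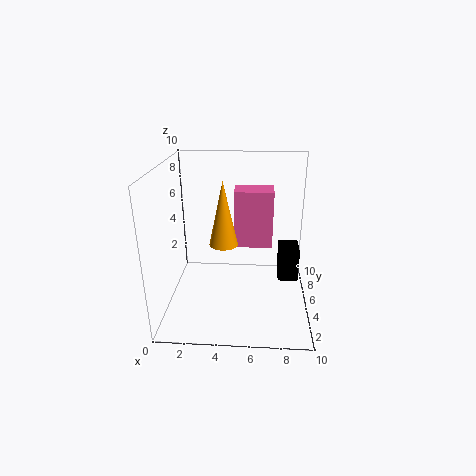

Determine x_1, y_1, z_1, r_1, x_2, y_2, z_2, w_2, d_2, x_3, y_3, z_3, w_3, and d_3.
x_1 = 4
y_1 = 5
z_1 = 4.5
r_1 = 1
x_2 = 4.5
y_2 = 7.5
z_2 = 3
w_2 = 3
d_2 = 2
x_3 = 8
y_3 = 6
z_3 = 1
w_3 = 1.5
d_3 = 2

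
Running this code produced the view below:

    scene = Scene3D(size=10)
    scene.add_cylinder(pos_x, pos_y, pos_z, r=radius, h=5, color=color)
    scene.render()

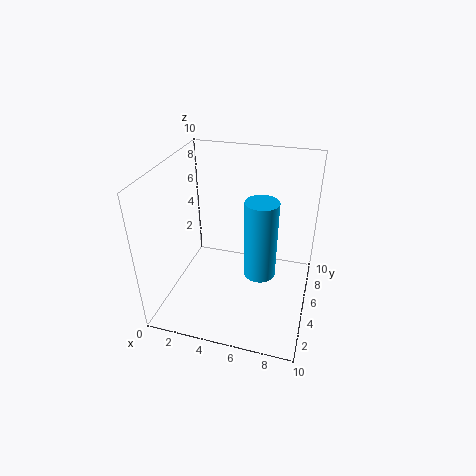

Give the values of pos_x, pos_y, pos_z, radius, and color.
pos_x = 7, pos_y = 3, pos_z = 4, radius = 1, color = 'deepskyblue'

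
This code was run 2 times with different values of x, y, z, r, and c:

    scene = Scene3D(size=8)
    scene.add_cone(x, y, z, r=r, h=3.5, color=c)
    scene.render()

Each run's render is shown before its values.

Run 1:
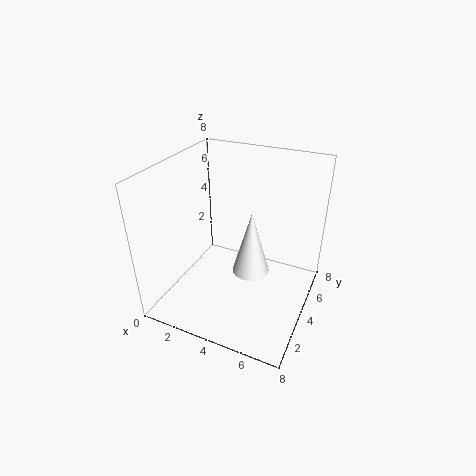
x = 5; y = 3.5; z = 2.5; r = 1; c = 'white'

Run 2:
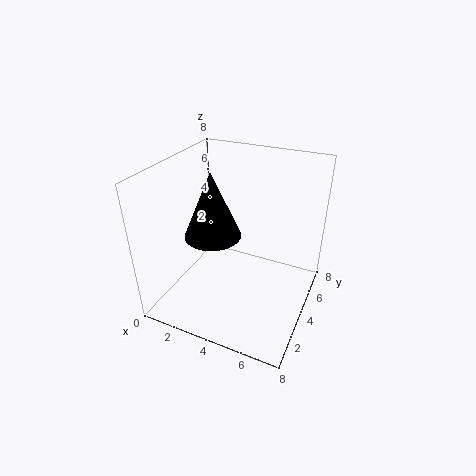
x = 3; y = 3; z = 4.5; r = 1.5; c = 'black'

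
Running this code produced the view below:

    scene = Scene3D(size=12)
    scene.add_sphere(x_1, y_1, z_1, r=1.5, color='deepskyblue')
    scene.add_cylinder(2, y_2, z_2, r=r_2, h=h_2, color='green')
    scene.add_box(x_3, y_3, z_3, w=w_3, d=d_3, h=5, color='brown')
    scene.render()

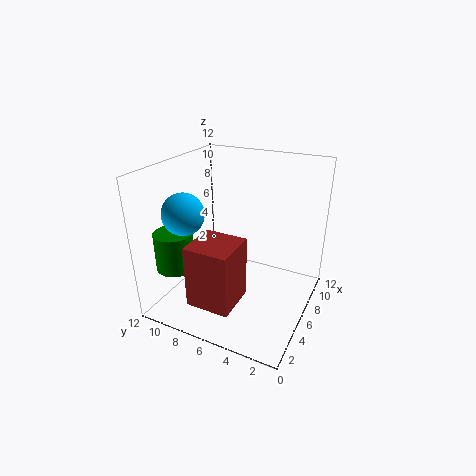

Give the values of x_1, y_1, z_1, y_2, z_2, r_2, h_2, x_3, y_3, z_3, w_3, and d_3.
x_1 = 1.5; y_1 = 8; z_1 = 9.5; y_2 = 9.5; z_2 = 4.5; r_2 = 1.5; h_2 = 3; x_3 = 1; y_3 = 4.5; z_3 = 2; w_3 = 3.5; d_3 = 3.5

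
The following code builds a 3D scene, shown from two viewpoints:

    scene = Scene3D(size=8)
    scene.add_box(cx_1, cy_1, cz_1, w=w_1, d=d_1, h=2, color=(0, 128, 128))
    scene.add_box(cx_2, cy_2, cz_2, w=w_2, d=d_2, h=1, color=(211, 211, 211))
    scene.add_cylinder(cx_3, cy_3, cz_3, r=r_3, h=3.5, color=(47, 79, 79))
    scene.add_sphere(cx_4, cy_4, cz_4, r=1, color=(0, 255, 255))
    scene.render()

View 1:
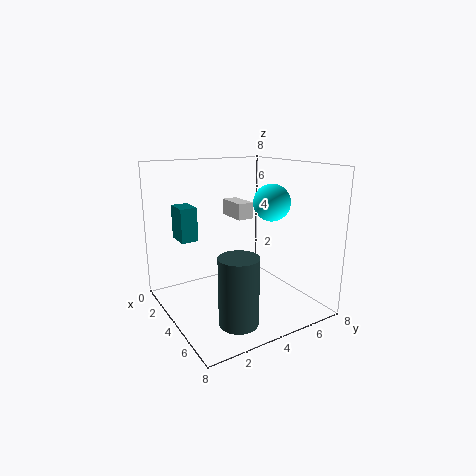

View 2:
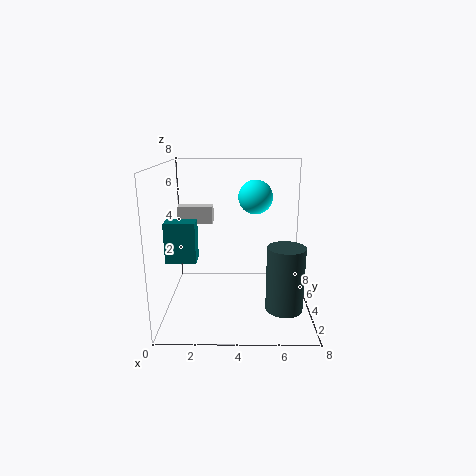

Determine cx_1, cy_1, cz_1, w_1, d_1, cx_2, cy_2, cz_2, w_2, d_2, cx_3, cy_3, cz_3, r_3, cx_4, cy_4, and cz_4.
cx_1 = 0.5
cy_1 = 1.5
cz_1 = 3.5
w_1 = 1.5
d_1 = 1
cx_2 = 0.5
cy_2 = 5
cz_2 = 4.5
w_2 = 2
d_2 = 1
cx_3 = 6.5
cy_3 = 2.5
cz_3 = 0.5
r_3 = 1
cx_4 = 5
cy_4 = 5.5
cz_4 = 6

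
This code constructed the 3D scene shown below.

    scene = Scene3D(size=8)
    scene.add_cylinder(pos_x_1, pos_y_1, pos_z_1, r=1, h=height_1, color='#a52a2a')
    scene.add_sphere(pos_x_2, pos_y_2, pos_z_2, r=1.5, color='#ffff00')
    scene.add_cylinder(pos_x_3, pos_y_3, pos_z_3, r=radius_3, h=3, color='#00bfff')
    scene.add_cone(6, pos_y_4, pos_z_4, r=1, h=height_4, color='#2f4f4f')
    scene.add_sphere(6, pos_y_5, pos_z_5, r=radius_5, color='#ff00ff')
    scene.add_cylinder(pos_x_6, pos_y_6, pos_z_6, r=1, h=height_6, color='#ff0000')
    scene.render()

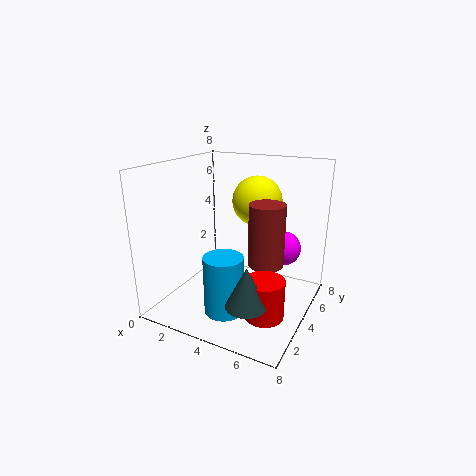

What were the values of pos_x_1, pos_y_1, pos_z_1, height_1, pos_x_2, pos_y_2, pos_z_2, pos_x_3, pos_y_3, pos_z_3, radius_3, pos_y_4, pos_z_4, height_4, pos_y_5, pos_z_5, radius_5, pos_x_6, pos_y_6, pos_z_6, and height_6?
pos_x_1 = 5.5; pos_y_1 = 4.5; pos_z_1 = 2.5; height_1 = 3.5; pos_x_2 = 4; pos_y_2 = 6.5; pos_z_2 = 5.5; pos_x_3 = 4.5; pos_y_3 = 1.5; pos_z_3 = 1; radius_3 = 1; pos_y_4 = 1; pos_z_4 = 2; height_4 = 2; pos_y_5 = 6; pos_z_5 = 3; radius_5 = 1; pos_x_6 = 6.5; pos_y_6 = 2; pos_z_6 = 1; height_6 = 2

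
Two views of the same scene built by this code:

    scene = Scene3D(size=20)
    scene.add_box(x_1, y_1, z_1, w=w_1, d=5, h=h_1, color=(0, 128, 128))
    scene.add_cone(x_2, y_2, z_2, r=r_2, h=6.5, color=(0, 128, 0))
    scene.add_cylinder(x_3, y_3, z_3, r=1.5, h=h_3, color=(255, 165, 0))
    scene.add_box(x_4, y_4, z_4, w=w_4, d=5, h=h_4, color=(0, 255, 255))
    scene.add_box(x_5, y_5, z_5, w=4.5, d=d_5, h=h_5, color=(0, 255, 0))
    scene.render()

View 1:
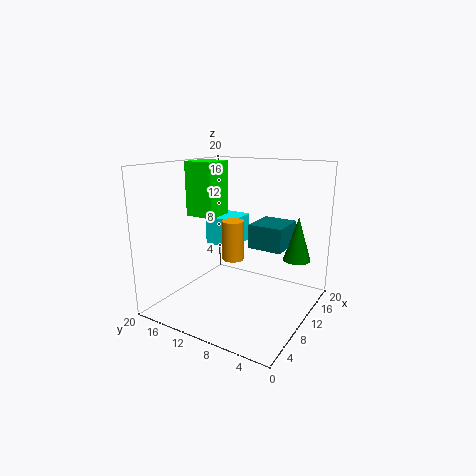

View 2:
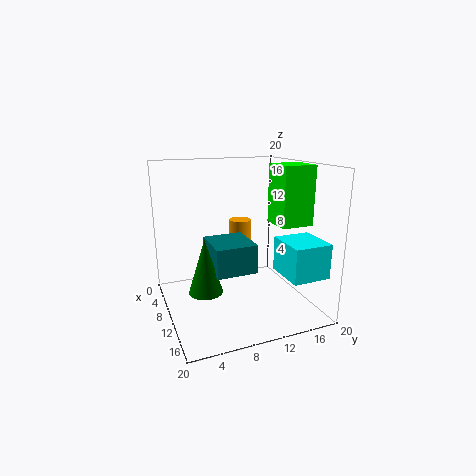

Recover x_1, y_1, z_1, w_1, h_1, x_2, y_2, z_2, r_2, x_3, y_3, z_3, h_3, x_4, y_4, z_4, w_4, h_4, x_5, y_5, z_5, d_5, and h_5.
x_1 = 12; y_1 = 4.5; z_1 = 8; w_1 = 5.5; h_1 = 3.5; x_2 = 16; y_2 = 3.5; z_2 = 6; r_2 = 2; x_3 = 9.5; y_3 = 10.5; z_3 = 7; h_3 = 5.5; x_4 = 14; y_4 = 13.5; z_4 = 6.5; w_4 = 5.5; h_4 = 4.5; x_5 = 10; y_5 = 14.5; z_5 = 12; d_5 = 4.5; h_5 = 8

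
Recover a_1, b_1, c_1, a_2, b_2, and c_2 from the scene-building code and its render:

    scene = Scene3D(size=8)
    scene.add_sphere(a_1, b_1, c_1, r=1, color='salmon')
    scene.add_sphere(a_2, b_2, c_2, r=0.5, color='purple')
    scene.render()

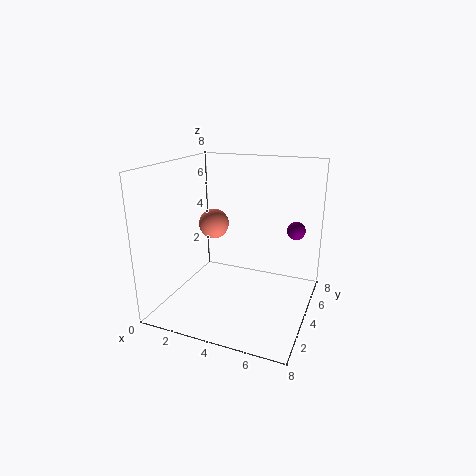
a_1 = 1
b_1 = 7
c_1 = 3.5
a_2 = 7
b_2 = 5
c_2 = 4.5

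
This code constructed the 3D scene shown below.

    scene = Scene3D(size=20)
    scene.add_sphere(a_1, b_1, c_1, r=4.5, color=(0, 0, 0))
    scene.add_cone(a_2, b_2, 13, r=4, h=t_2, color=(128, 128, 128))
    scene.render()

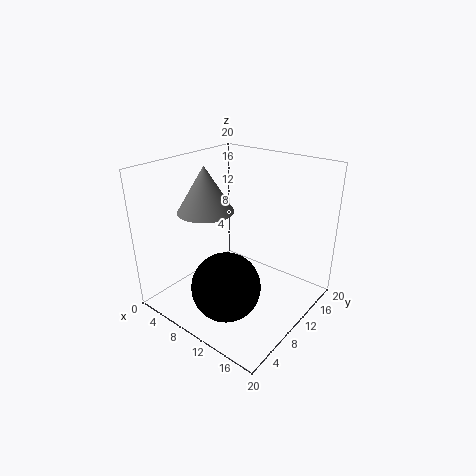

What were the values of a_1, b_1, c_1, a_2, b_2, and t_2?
a_1 = 12
b_1 = 5
c_1 = 5.5
a_2 = 5
b_2 = 9
t_2 = 6.5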